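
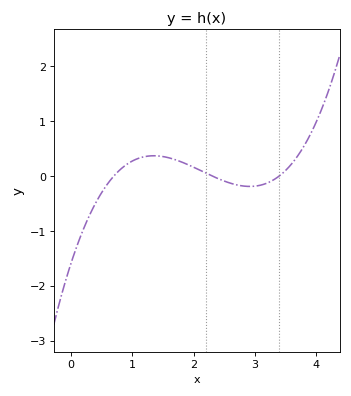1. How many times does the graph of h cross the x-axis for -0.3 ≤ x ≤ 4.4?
3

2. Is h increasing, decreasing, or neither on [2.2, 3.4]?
neither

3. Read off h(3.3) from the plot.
-0.1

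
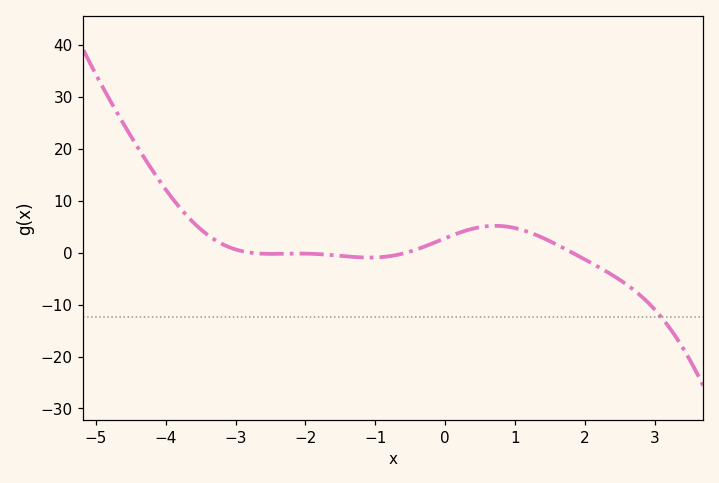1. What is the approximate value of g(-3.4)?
3.45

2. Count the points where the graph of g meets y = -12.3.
1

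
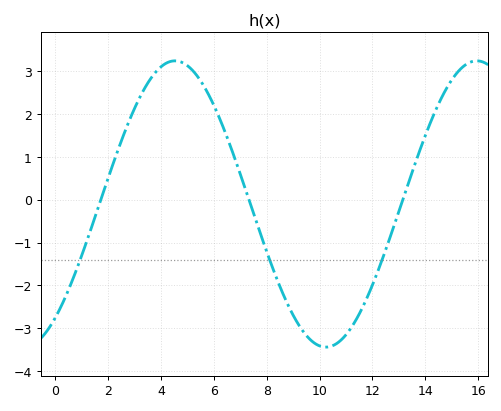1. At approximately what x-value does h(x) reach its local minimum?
10.2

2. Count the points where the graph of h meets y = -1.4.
3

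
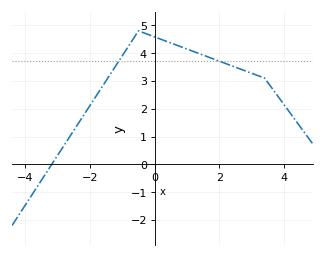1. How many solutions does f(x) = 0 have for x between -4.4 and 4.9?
1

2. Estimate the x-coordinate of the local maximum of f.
-0.5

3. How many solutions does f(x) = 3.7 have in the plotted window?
2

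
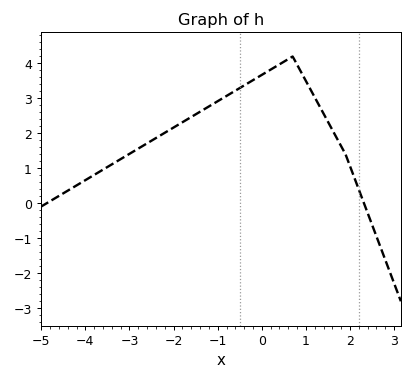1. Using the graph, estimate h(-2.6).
1.7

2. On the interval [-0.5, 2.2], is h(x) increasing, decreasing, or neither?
neither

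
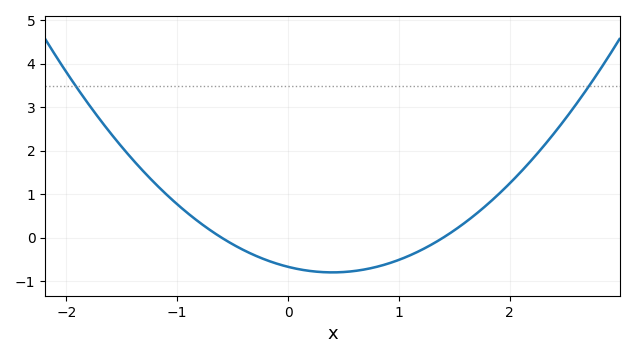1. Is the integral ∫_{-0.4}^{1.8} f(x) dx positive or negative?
negative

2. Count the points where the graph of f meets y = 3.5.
2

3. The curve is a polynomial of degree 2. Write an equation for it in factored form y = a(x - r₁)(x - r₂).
y = 0.8(x + 0.6)(x - 1.4)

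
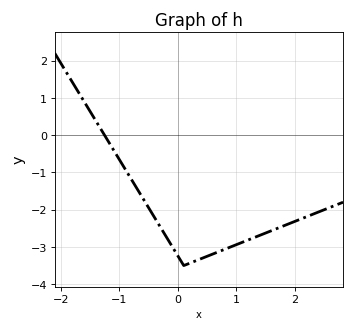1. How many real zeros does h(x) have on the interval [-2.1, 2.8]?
1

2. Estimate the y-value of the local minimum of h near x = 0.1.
-3.5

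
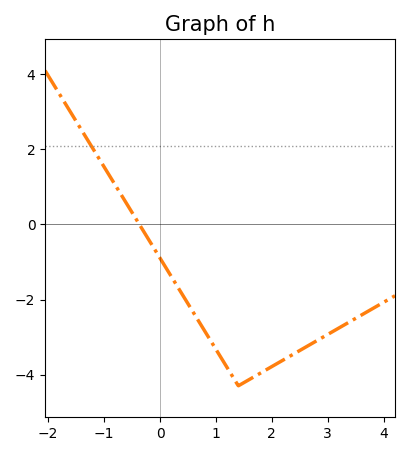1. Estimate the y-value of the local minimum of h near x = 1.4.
-4.2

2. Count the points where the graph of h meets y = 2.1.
1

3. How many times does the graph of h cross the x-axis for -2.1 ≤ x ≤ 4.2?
1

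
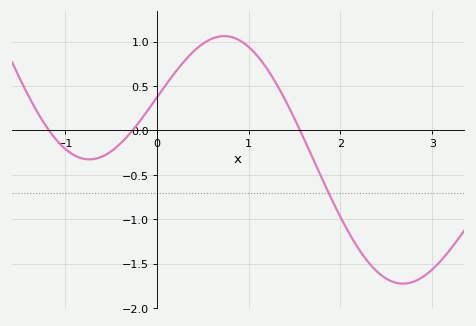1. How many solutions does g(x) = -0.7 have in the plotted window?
1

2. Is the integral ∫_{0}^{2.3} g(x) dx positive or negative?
positive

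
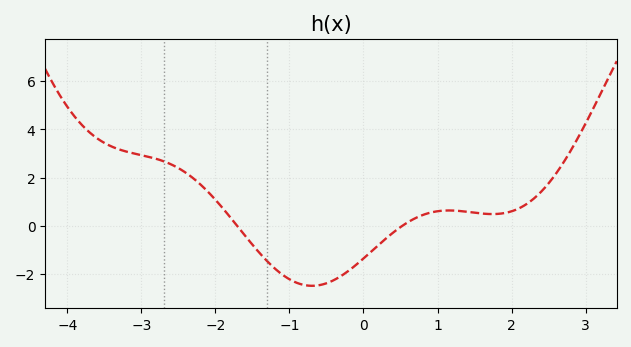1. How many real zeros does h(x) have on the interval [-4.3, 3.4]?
2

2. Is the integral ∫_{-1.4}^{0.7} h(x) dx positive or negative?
negative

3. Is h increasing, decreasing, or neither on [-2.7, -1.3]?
decreasing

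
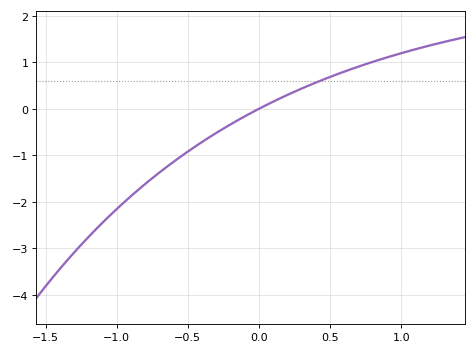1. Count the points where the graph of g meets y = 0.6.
1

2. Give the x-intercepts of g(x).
0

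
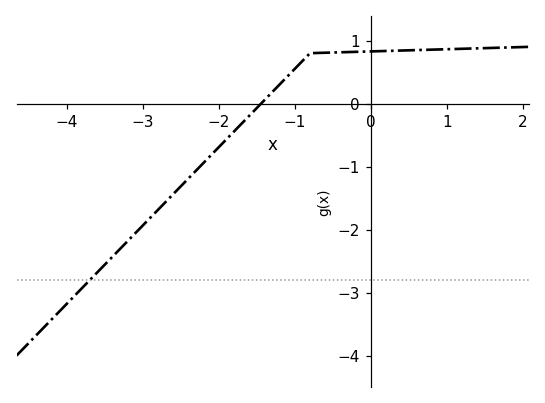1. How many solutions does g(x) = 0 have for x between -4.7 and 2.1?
1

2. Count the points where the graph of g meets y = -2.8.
1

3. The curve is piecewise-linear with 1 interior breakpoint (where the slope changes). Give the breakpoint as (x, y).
(-0.8, 0.8)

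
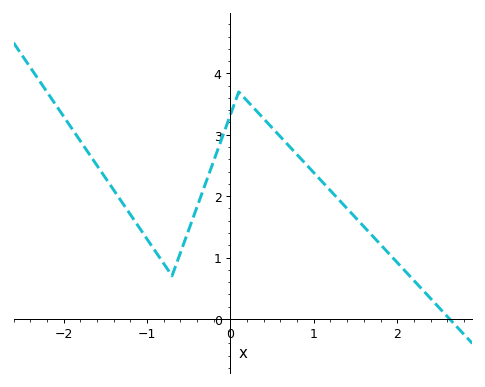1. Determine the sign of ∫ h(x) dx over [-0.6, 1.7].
positive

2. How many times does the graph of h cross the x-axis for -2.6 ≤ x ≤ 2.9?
1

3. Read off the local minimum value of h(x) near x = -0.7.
0.7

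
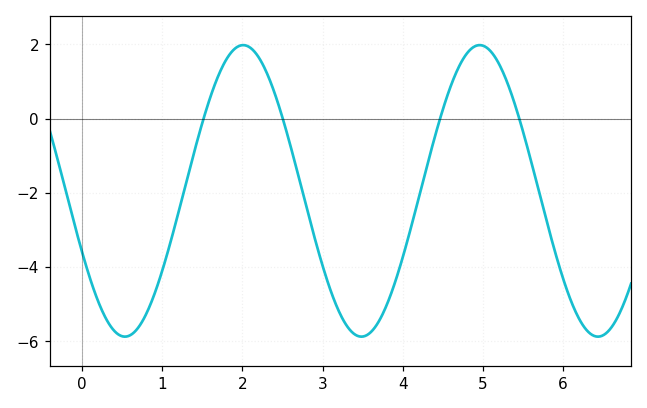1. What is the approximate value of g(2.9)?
-3.2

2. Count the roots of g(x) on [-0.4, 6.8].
4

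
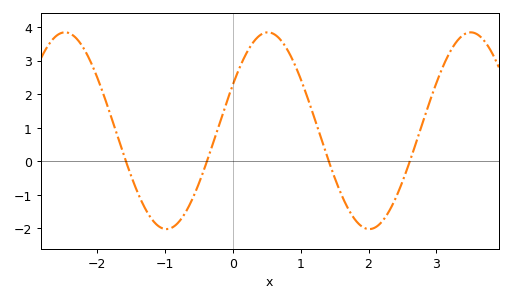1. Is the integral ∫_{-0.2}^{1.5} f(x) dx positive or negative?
positive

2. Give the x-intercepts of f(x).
-1.58, -0.383, 1.41, 2.61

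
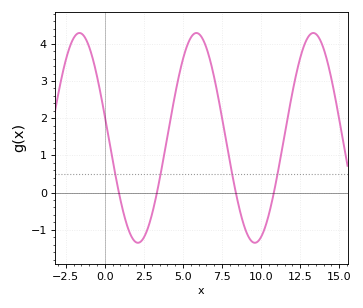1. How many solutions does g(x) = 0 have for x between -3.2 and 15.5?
4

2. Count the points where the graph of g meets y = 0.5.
4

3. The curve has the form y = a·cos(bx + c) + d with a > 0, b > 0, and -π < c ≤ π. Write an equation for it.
y = 2.82cos(0.84x + 1.36) + 1.47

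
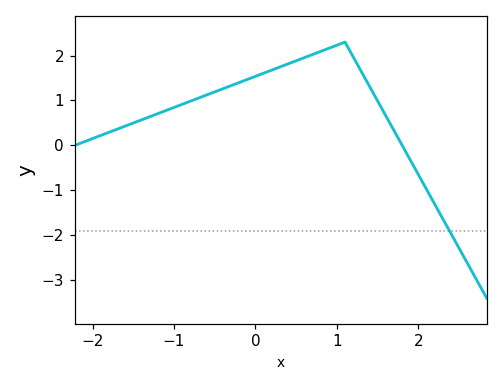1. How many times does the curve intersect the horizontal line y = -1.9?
1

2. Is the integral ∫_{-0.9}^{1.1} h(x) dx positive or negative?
positive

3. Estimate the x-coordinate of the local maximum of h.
1.1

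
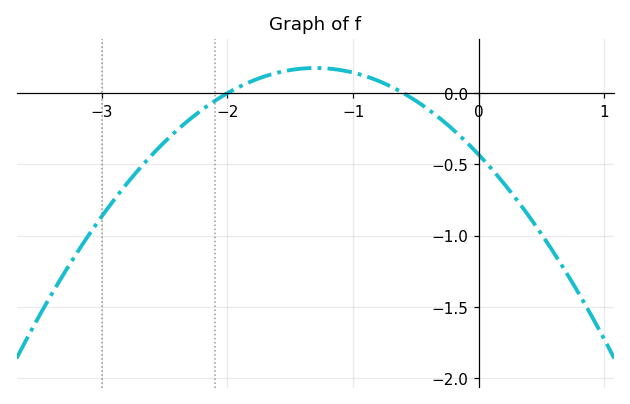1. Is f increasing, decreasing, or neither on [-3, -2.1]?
increasing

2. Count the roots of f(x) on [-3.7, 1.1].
2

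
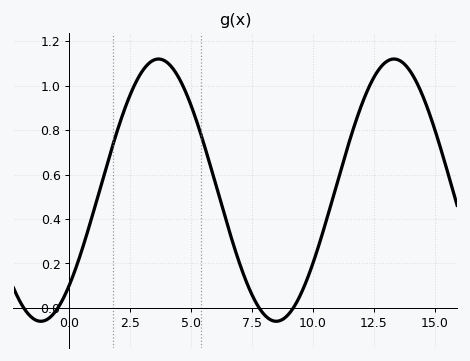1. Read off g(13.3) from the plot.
1.12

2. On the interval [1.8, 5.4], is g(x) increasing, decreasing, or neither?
neither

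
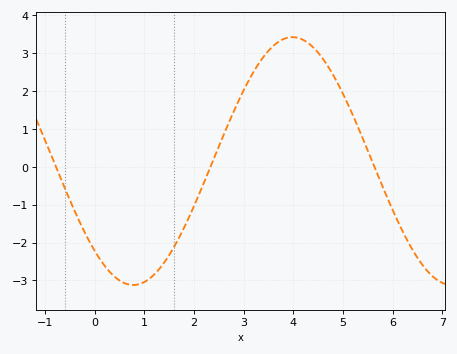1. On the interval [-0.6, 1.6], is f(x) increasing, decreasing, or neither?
neither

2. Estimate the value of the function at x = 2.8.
1.5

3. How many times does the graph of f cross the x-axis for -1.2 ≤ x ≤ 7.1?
3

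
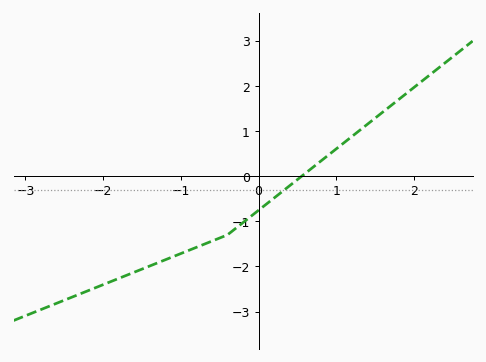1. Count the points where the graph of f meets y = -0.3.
1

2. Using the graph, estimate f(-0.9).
-1.65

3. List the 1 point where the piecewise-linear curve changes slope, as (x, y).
(-0.4, -1.3)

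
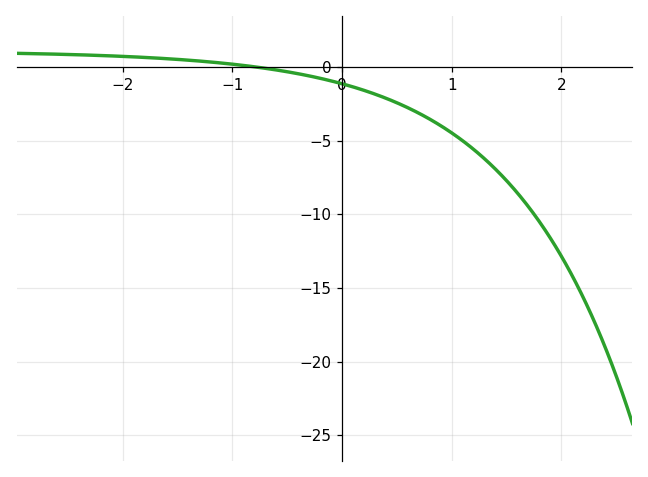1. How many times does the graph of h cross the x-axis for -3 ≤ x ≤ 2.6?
1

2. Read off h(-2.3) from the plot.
1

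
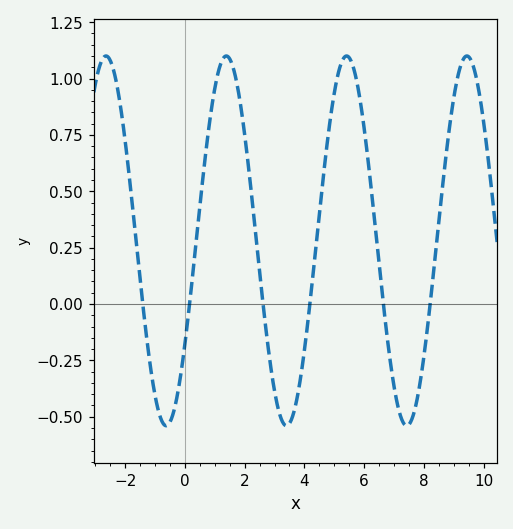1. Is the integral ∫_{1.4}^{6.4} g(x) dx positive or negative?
positive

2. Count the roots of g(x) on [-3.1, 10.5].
6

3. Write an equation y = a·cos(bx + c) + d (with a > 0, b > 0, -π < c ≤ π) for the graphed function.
y = 0.82cos(1.56x - 2.16) + 0.28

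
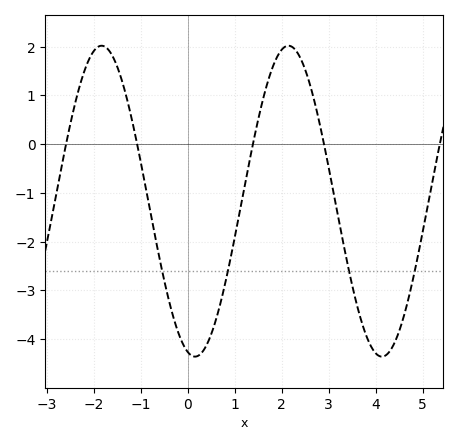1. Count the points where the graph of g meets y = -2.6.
4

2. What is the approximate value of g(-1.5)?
1.6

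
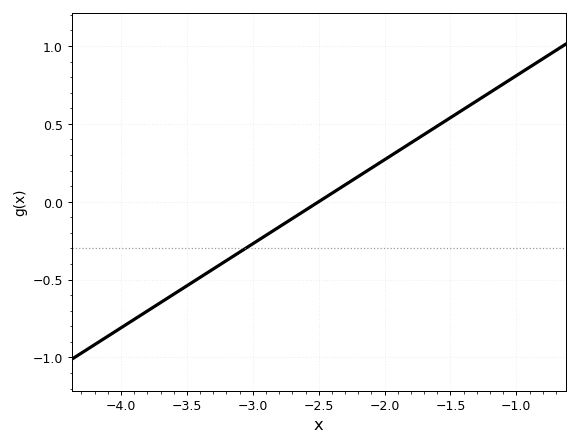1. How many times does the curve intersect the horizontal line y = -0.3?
1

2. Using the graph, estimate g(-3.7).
-0.648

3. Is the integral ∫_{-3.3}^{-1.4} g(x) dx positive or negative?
positive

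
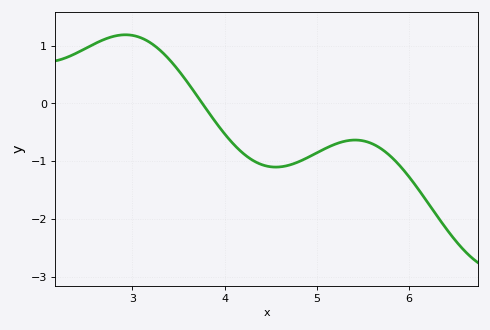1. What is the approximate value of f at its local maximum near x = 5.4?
-0.6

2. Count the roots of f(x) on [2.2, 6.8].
1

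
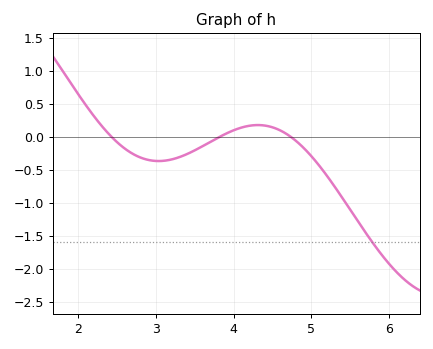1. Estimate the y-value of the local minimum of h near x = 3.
-0.35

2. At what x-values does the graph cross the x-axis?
2.4, 3.8, 4.7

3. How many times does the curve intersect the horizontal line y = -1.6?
1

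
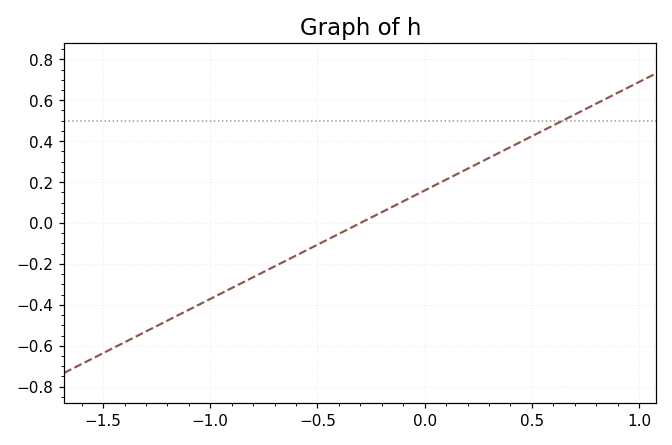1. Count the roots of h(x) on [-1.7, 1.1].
1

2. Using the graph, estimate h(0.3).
0.318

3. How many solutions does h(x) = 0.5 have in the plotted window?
1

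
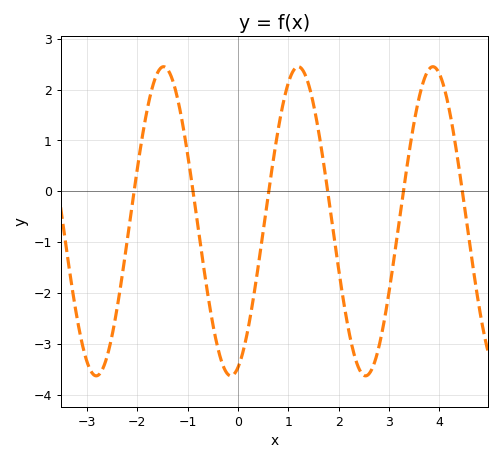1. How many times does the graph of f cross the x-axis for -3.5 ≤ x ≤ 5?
6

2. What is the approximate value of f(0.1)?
-3.15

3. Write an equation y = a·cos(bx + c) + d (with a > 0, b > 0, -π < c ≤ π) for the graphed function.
y = 3.04cos(2.35x - 2.81) - 0.59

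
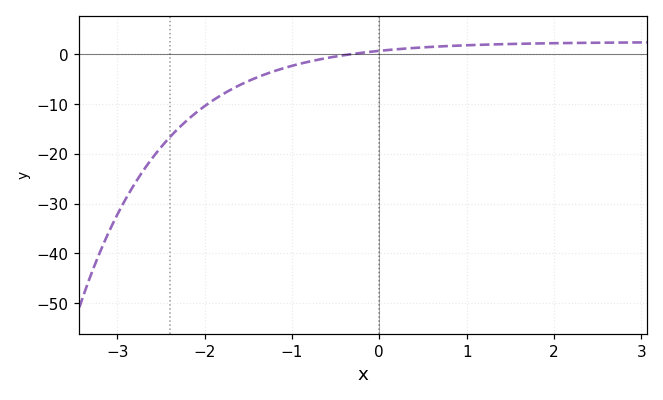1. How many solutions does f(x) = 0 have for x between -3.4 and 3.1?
1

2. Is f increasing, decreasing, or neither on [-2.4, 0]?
increasing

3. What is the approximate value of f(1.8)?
2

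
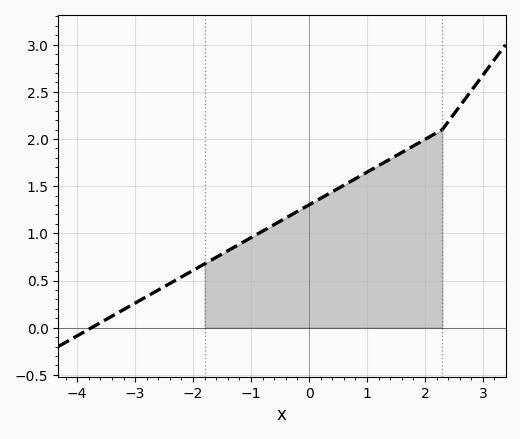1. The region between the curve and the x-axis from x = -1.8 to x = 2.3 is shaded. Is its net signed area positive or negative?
positive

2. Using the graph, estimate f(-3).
0.25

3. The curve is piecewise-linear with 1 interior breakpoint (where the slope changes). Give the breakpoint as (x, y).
(2.3, 2.1)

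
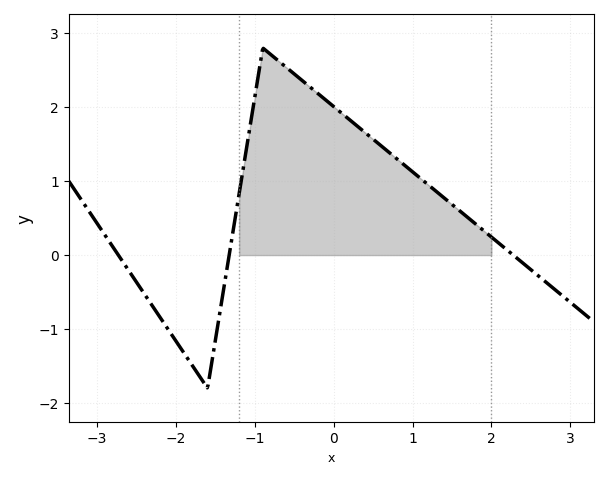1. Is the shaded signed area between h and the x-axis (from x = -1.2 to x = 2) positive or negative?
positive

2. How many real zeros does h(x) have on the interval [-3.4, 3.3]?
3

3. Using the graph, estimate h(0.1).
1.92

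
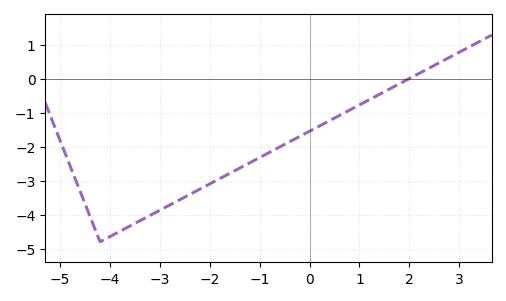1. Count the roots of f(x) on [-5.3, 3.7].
1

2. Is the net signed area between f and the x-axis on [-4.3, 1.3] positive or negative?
negative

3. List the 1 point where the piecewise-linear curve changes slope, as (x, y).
(-4.2, -4.8)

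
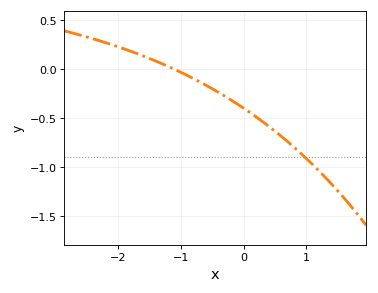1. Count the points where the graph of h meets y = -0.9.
1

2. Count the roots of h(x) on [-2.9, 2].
1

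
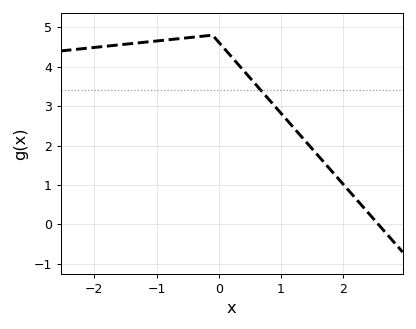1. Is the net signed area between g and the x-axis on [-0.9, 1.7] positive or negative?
positive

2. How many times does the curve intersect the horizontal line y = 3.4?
1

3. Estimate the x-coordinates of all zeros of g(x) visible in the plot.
2.57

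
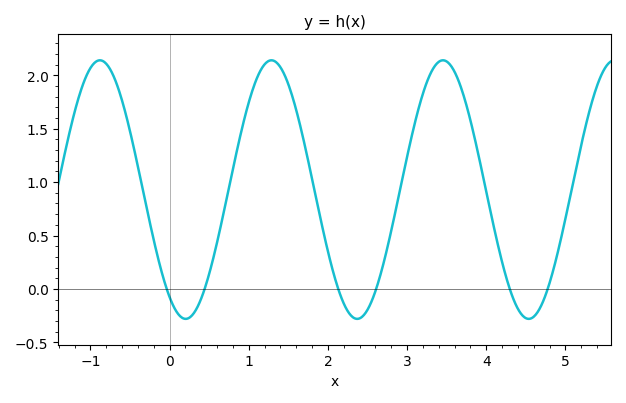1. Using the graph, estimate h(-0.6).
1.76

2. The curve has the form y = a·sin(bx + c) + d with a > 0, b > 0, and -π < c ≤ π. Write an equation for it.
y = 1.21sin(2.9x - 2.16) + 0.93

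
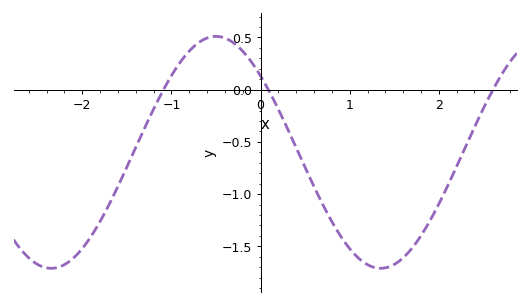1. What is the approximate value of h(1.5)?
-1.65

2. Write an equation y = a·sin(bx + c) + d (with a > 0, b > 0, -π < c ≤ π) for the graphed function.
y = 1.11sin(1.7x + 2.4) - 0.6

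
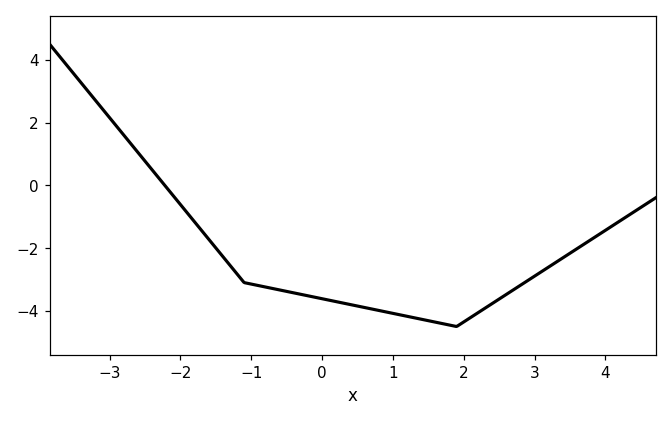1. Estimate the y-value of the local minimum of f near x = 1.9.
-4.4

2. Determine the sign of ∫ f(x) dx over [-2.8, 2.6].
negative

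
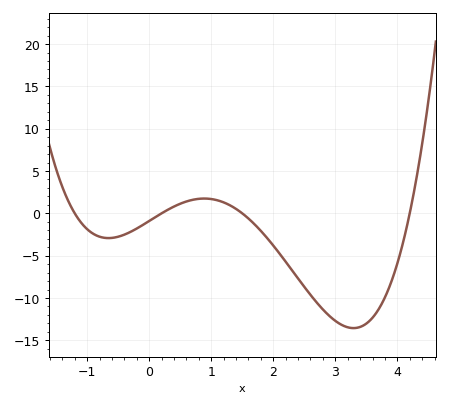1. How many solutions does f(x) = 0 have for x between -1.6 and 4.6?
4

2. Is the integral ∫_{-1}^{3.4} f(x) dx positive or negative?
negative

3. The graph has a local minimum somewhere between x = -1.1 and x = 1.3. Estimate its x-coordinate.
-0.657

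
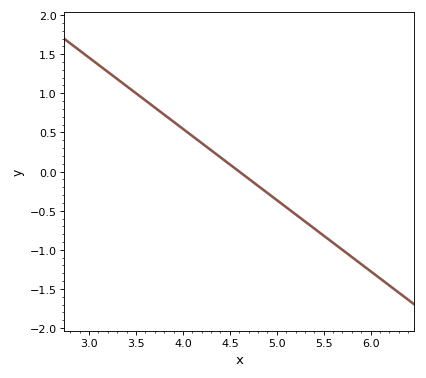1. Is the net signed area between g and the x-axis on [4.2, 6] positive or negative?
negative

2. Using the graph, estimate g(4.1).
0.455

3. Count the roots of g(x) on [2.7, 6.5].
1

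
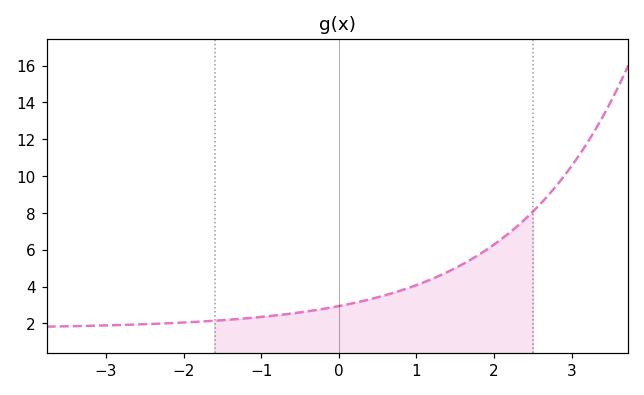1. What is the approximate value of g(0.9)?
3.93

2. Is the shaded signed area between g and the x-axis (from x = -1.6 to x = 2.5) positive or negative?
positive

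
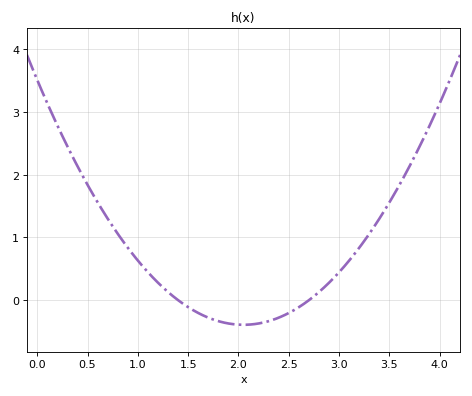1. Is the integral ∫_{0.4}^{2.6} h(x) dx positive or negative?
positive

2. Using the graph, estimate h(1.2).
0.279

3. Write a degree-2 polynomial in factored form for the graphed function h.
y = 0.93(x - 1.4)(x - 2.7)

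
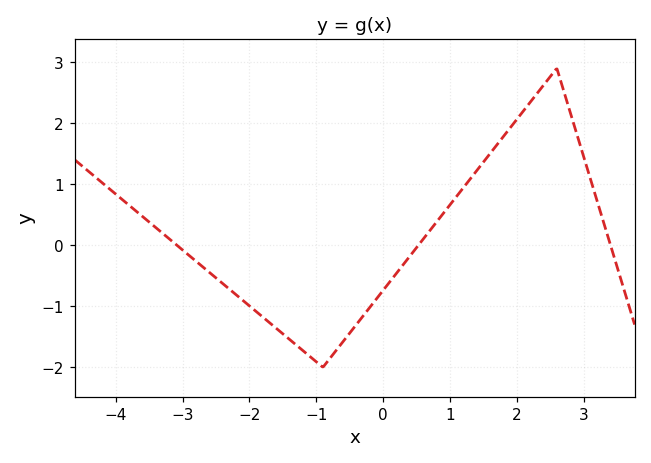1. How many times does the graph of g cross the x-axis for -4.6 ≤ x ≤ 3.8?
3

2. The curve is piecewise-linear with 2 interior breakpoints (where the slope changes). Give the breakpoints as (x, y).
(-0.9, -2); (2.6, 2.9)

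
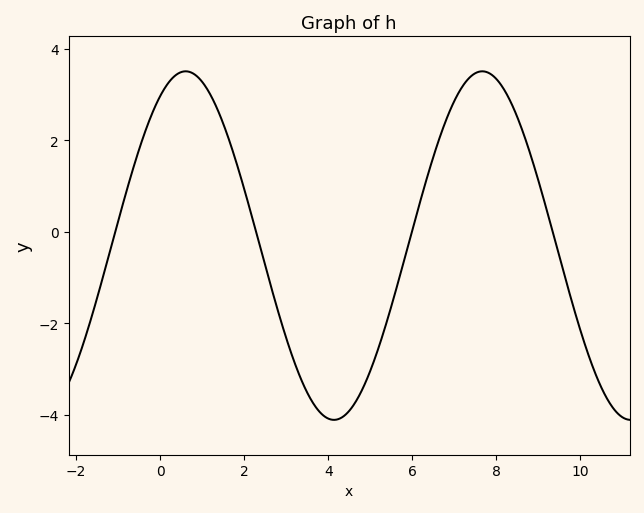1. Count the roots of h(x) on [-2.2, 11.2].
4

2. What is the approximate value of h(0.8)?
3.45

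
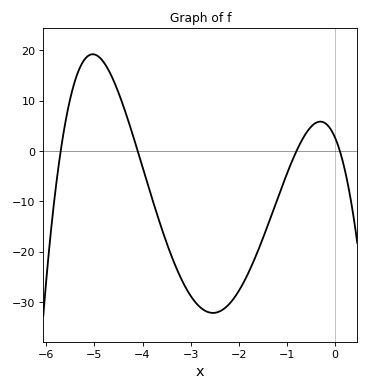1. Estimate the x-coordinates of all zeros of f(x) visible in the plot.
-5.7, -4.1, -0.8, 0.1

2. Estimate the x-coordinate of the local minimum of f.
-2.5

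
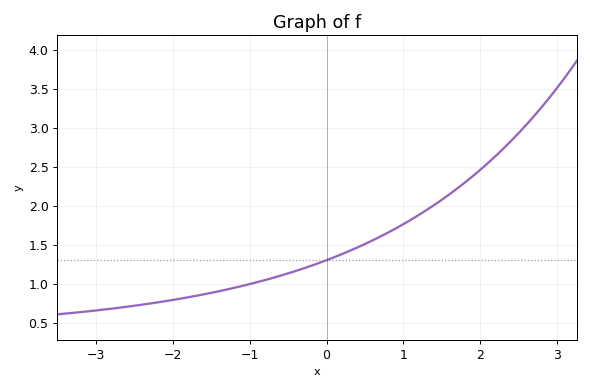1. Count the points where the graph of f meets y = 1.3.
1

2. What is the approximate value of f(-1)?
1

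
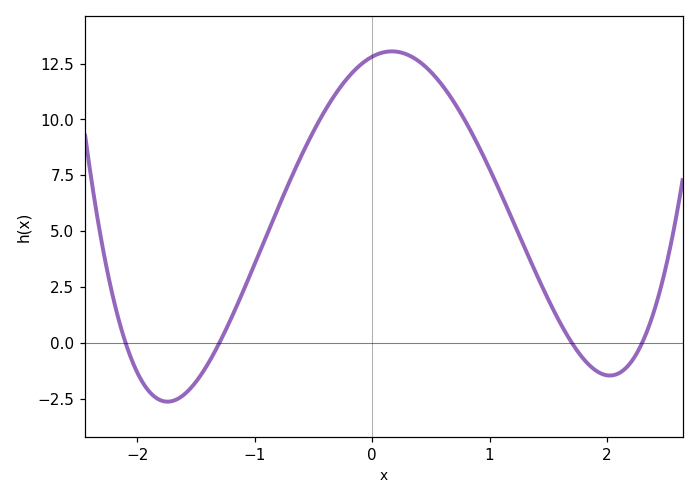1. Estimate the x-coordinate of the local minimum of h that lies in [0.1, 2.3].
2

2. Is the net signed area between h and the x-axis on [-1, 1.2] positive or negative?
positive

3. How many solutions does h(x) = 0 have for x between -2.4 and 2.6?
4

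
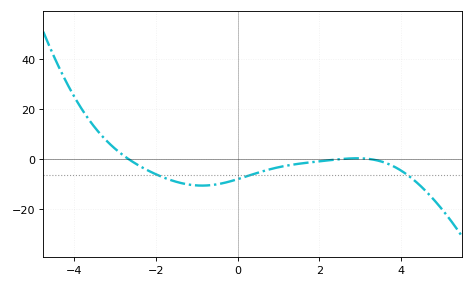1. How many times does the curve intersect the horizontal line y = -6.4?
3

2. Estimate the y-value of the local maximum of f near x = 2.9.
0.312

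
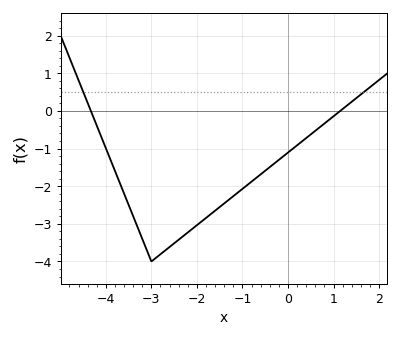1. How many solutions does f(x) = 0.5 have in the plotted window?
2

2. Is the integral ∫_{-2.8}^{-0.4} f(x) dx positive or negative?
negative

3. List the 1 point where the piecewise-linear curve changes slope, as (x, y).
(-3, -4)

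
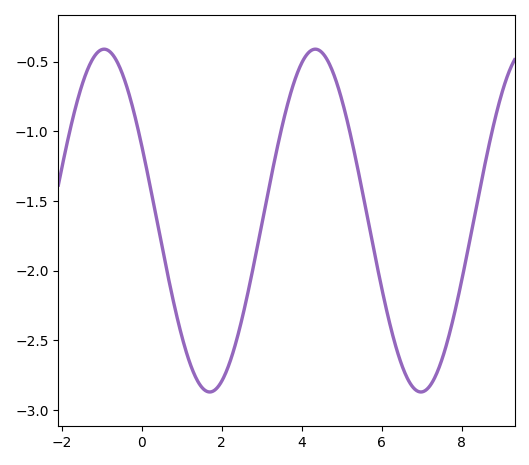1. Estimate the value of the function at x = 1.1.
-2.55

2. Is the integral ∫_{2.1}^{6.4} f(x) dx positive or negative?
negative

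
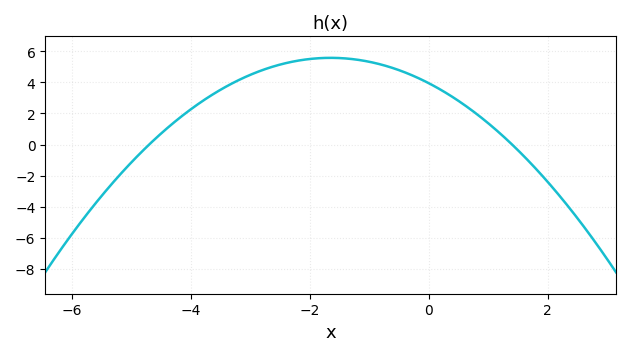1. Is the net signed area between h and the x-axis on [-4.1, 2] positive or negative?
positive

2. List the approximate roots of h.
-4.7, 1.4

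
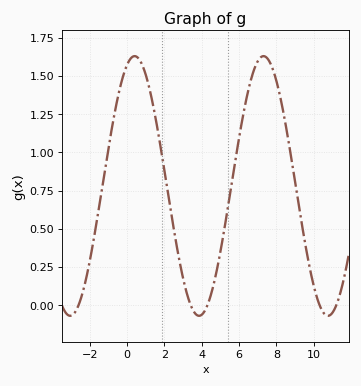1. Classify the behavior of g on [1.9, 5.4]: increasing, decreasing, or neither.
neither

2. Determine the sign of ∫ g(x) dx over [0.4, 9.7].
positive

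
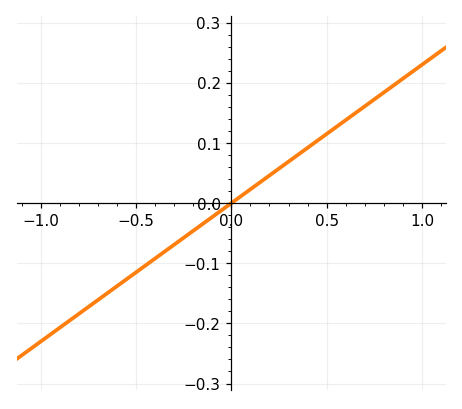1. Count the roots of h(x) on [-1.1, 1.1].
1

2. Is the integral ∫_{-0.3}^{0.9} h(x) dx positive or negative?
positive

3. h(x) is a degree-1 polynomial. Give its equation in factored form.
y = 0.23(x - 0)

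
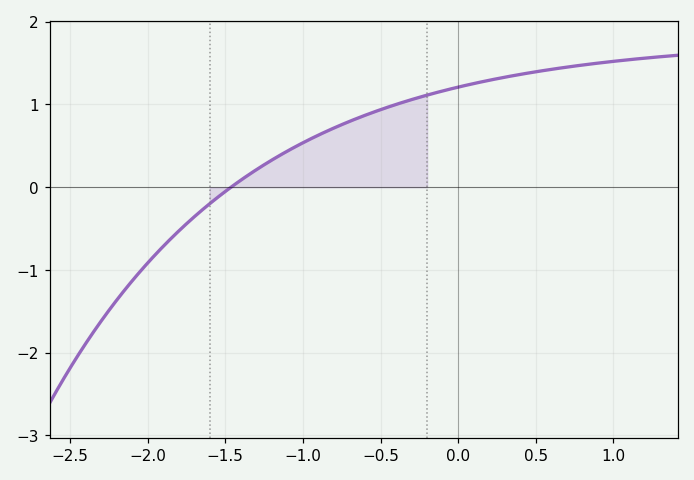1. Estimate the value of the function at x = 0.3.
1.33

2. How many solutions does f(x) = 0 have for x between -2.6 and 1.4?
1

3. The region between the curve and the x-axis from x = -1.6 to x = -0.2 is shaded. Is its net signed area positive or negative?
positive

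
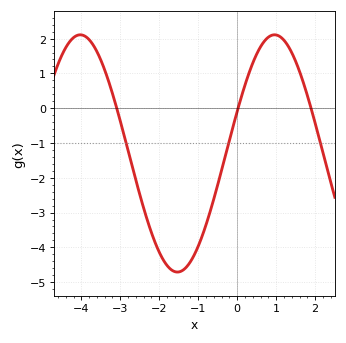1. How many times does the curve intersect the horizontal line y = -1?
3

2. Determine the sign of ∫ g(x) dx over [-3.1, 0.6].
negative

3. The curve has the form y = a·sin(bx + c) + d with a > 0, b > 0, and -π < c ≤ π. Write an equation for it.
y = 3.41sin(1.3x + 0.36) - 1.3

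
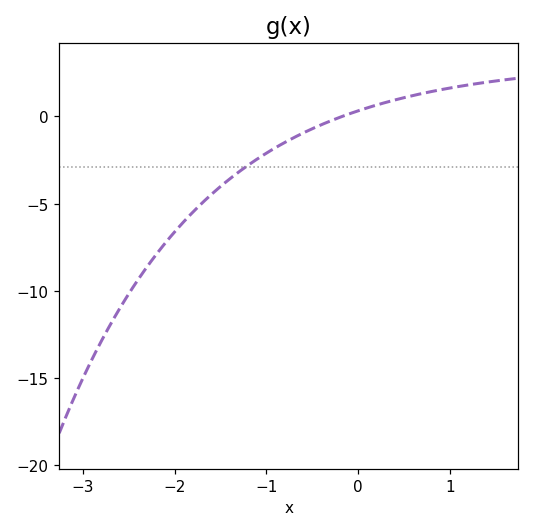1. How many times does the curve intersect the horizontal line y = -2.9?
1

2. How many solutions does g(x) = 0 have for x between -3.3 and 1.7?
1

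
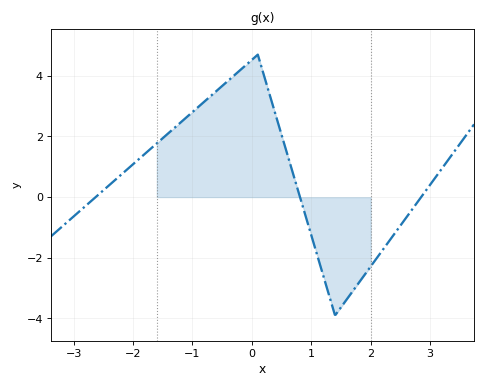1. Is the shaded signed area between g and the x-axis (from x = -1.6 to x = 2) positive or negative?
positive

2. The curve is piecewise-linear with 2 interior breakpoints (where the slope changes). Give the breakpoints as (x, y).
(0.1, 4.7); (1.4, -3.9)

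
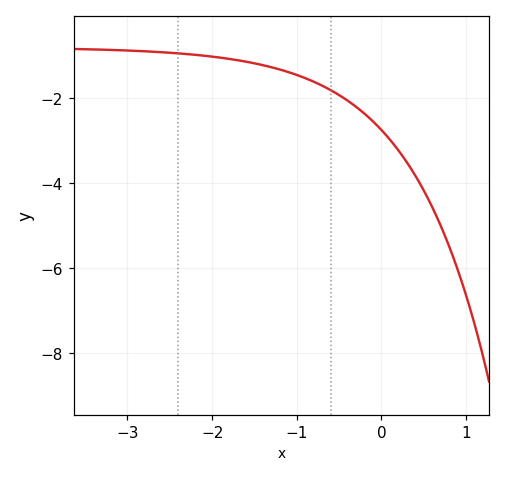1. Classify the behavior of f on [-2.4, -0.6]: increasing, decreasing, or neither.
decreasing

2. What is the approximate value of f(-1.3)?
-1.2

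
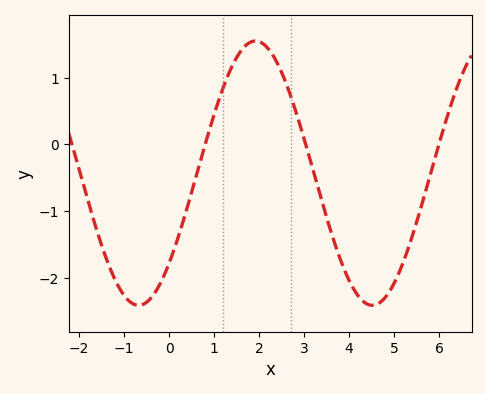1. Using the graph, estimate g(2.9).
0.3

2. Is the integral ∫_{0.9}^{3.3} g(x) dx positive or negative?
positive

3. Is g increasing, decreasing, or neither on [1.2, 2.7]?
neither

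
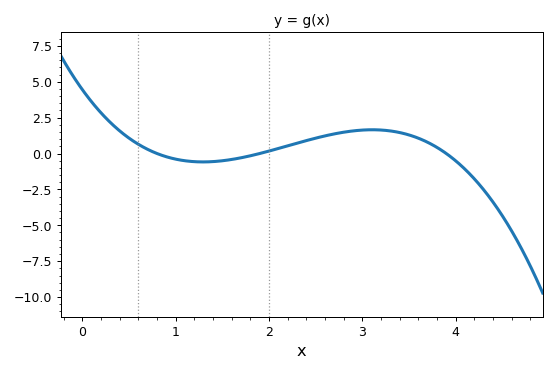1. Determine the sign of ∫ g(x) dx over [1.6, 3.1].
positive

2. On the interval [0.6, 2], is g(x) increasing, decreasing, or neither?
neither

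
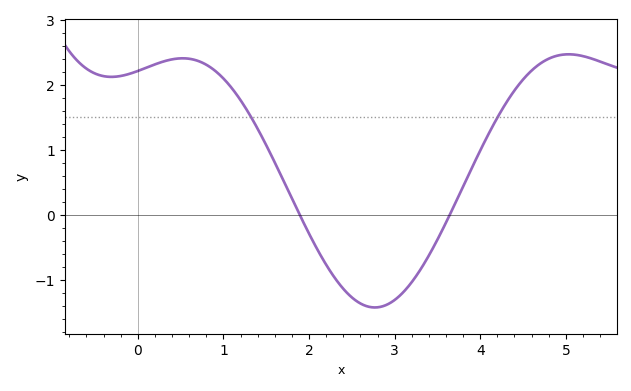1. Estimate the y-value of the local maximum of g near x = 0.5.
2.4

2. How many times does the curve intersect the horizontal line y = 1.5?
2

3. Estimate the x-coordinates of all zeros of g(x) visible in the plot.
1.9, 3.6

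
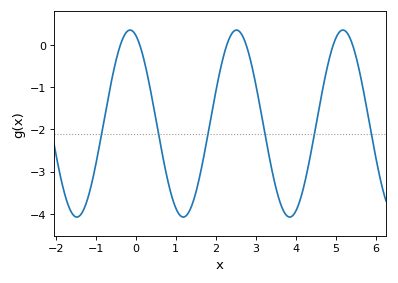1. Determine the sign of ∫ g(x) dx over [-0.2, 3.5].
negative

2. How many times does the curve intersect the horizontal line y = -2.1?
6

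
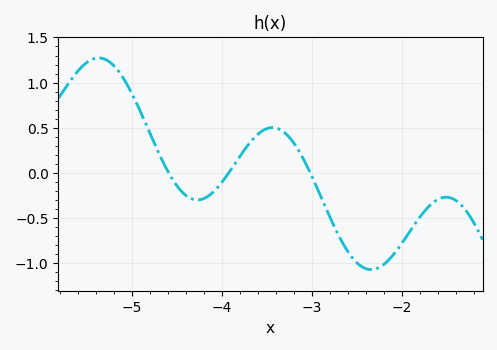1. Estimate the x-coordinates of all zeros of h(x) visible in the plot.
-4.6, -3.9, -3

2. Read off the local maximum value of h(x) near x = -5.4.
1.25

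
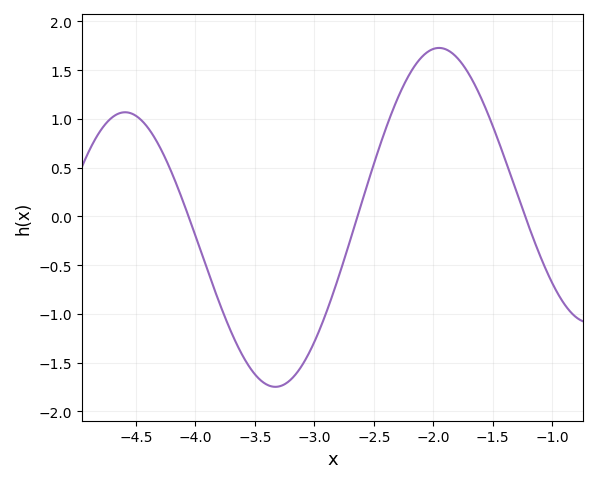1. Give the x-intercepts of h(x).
-4.1, -2.6, -1.2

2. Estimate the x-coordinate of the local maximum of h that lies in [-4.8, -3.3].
-4.6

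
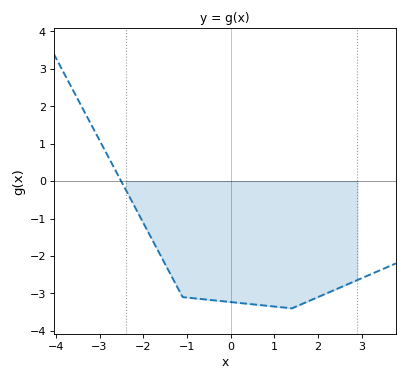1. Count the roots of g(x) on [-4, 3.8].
1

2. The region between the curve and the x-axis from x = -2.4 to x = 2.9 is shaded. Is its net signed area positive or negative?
negative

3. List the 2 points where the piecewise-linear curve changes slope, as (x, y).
(-1.1, -3.1); (1.4, -3.4)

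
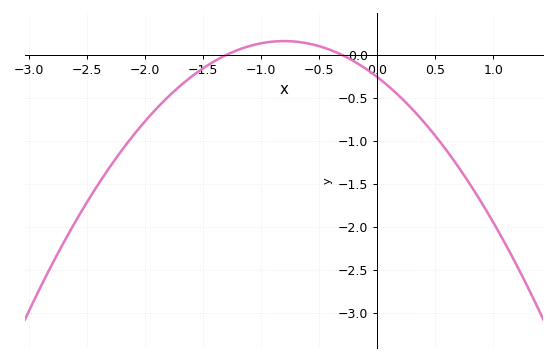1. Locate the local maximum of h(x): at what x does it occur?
-0.8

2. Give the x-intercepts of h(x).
-1.3, -0.3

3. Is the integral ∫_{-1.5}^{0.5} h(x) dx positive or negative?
negative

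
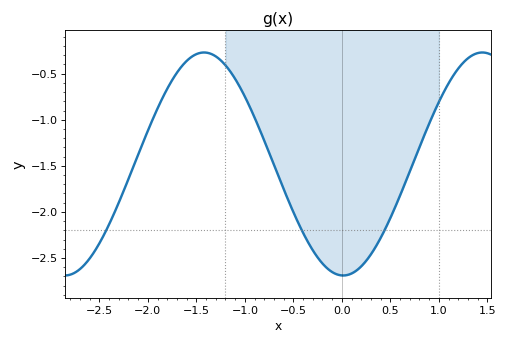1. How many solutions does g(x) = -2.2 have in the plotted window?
3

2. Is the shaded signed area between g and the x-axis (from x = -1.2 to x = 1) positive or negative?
negative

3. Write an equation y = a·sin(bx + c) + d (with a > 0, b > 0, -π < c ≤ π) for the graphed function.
y = 1.21sin(2.2x - 1.6) - 1.48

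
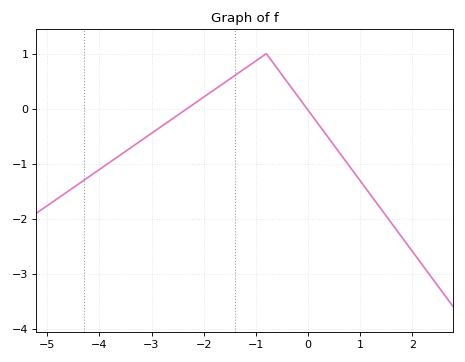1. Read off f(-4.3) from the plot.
-1.3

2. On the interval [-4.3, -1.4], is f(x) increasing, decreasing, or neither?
increasing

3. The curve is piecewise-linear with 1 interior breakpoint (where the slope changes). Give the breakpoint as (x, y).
(-0.8, 1)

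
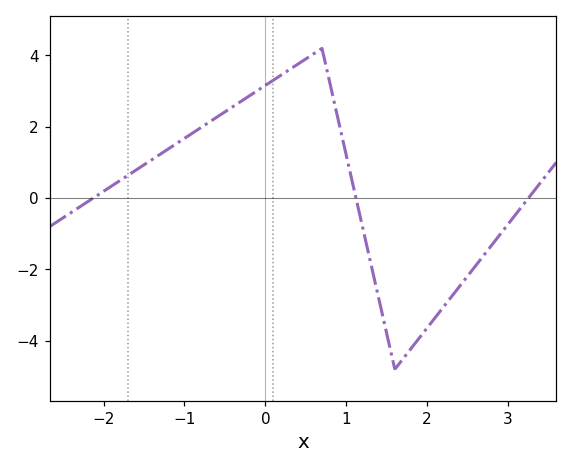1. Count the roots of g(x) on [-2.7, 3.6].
3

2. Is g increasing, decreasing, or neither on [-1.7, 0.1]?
increasing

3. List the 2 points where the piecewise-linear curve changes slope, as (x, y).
(0.7, 4.2); (1.6, -4.8)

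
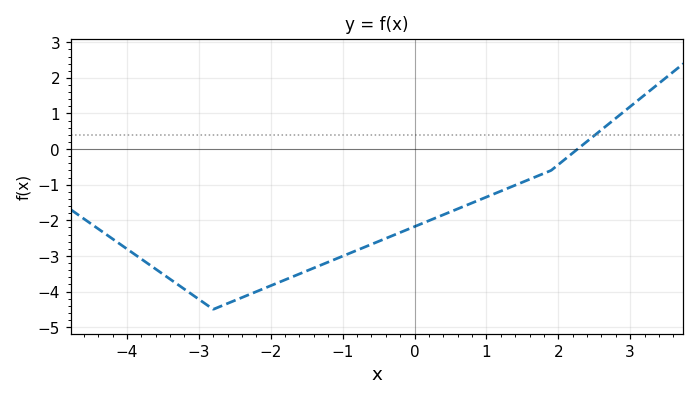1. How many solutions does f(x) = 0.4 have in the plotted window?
1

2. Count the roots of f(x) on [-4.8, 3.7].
1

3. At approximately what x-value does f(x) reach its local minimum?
-2.8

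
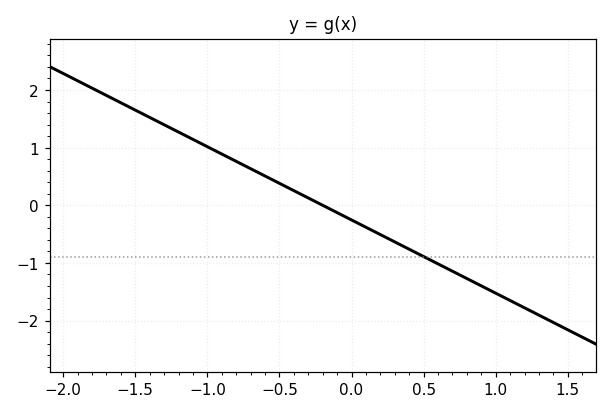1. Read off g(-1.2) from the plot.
1.3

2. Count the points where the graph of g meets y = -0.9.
1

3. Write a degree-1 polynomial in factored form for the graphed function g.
y = -1.27(x + 0.2)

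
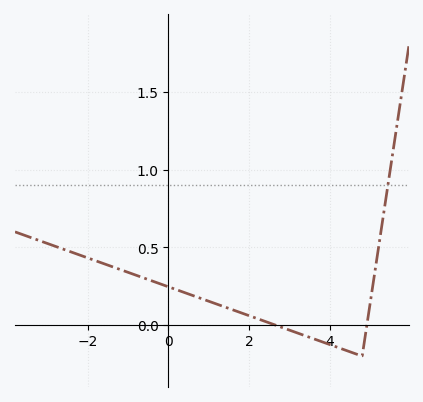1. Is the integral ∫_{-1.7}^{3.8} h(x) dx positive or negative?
positive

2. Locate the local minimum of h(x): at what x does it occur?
4.8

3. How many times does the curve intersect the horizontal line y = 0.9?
1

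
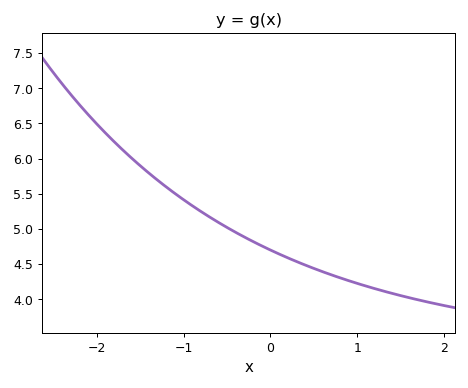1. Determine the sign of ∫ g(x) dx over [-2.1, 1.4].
positive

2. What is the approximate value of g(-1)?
5.41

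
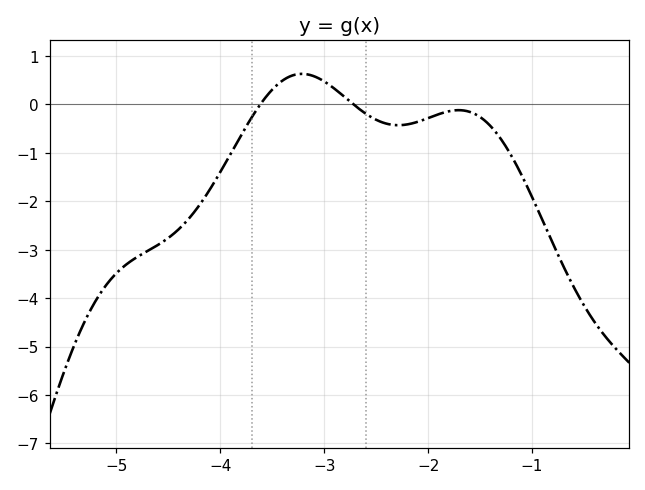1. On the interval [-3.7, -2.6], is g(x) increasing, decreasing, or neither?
neither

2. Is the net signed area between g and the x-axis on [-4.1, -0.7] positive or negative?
negative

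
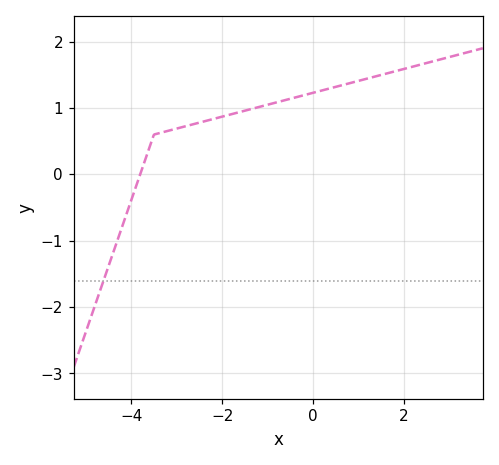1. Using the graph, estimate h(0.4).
1.3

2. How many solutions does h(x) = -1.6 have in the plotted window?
1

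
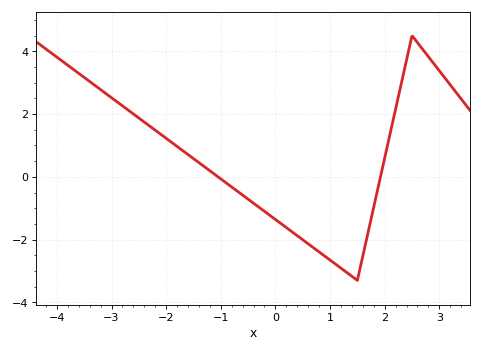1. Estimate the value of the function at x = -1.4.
0.4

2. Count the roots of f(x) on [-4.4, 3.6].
2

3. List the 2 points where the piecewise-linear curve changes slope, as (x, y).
(1.5, -3.3); (2.5, 4.5)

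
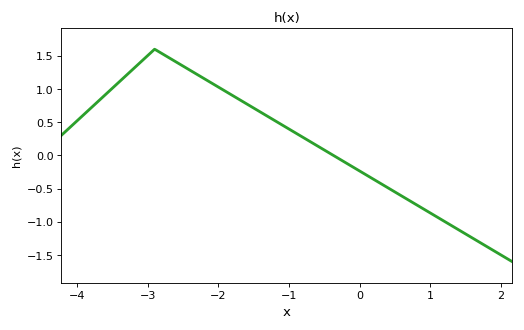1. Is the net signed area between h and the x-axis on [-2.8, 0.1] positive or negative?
positive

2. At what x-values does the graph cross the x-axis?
-0.372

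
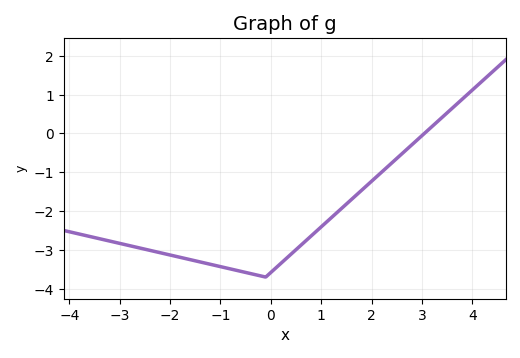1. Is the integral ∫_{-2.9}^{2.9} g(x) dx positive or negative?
negative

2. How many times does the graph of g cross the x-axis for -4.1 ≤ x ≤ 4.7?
1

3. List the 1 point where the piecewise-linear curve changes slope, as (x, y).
(-0.1, -3.7)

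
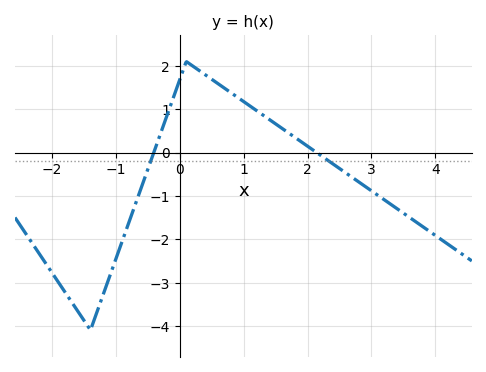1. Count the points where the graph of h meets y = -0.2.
2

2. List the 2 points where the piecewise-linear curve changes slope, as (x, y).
(-1.4, -4.1); (0.1, 2.1)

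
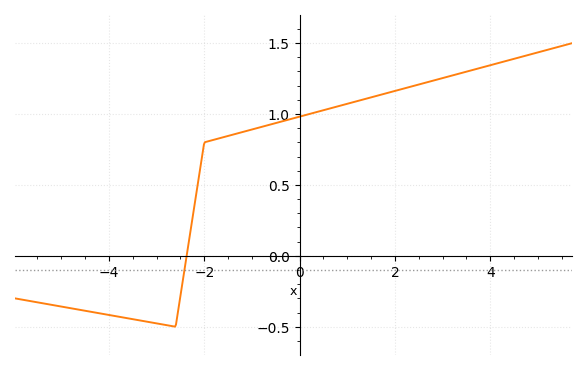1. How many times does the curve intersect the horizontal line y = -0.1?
1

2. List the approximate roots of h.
-2.37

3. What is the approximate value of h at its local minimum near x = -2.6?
-0.5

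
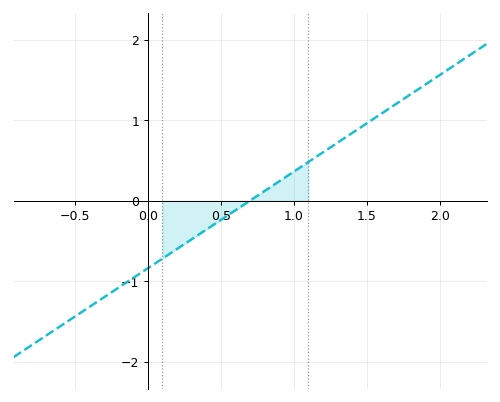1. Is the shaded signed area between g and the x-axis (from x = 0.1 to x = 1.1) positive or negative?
negative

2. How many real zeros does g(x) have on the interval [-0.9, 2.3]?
1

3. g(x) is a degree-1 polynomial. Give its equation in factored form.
y = 1.2(x - 0.7)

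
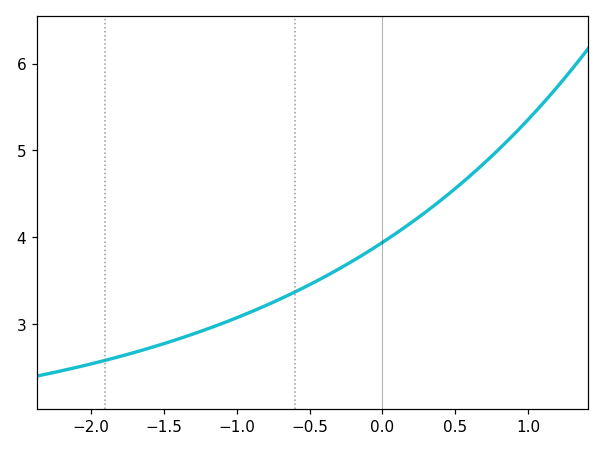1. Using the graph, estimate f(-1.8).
2.6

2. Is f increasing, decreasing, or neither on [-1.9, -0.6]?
increasing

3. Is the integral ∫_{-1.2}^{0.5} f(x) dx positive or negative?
positive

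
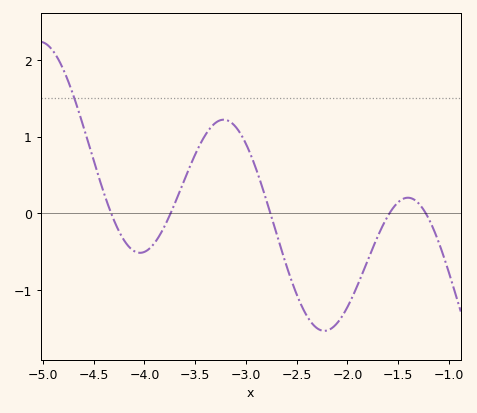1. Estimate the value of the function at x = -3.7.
0.1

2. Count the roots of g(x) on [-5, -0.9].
5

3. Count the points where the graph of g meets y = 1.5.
1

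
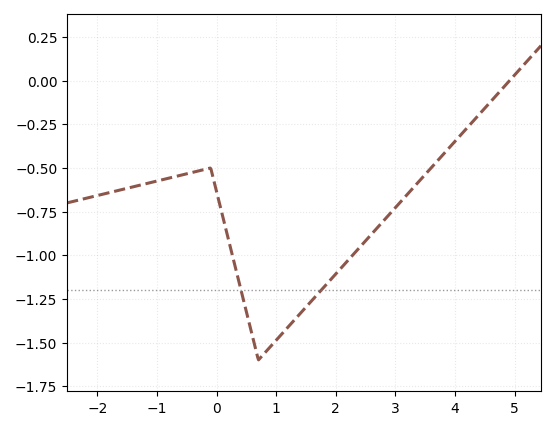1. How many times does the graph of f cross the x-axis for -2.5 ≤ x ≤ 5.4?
1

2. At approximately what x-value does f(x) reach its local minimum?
0.8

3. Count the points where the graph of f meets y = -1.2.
2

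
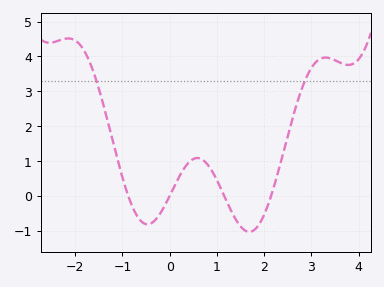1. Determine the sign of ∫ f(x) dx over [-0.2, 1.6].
positive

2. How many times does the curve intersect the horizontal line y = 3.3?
2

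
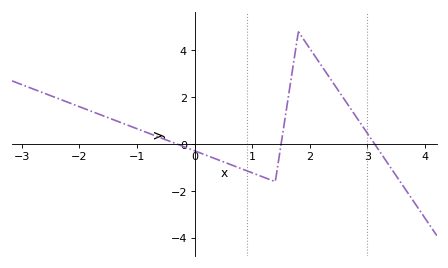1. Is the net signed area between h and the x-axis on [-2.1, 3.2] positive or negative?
positive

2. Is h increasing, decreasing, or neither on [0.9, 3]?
neither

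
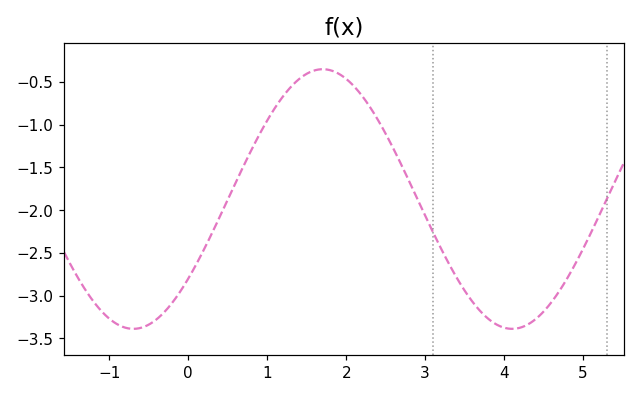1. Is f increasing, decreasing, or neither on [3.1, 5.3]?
neither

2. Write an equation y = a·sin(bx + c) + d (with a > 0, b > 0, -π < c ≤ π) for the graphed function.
y = 1.52sin(1.3x - 0.66) - 1.87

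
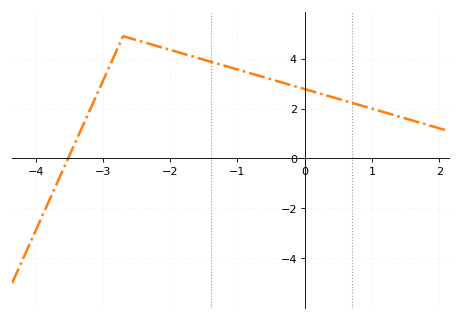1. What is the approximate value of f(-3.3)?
1.4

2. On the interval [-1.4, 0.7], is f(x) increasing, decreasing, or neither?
decreasing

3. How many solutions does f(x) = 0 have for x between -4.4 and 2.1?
1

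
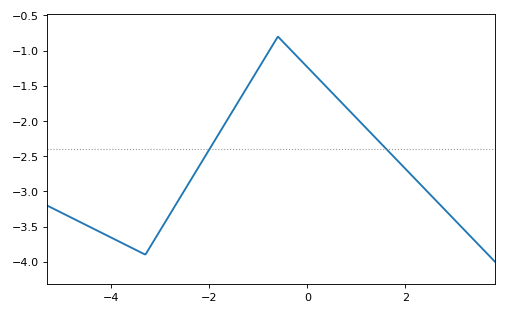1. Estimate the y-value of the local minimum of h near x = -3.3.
-3.9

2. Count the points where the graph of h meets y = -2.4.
2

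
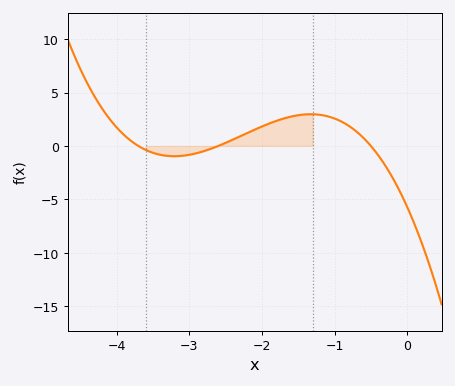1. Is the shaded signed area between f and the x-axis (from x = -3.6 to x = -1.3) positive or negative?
positive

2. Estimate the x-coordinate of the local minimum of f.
-3.2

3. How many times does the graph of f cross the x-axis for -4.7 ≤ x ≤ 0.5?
3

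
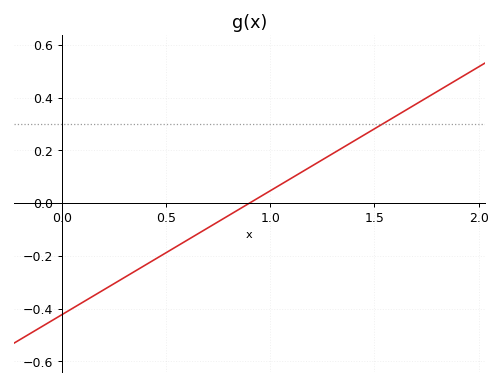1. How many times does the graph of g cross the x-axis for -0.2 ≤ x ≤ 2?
1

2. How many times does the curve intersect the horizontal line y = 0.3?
1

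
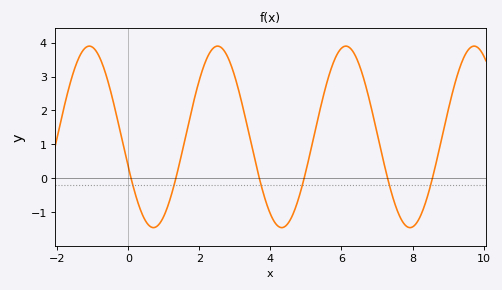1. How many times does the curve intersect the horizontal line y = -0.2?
6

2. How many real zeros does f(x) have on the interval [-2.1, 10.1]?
6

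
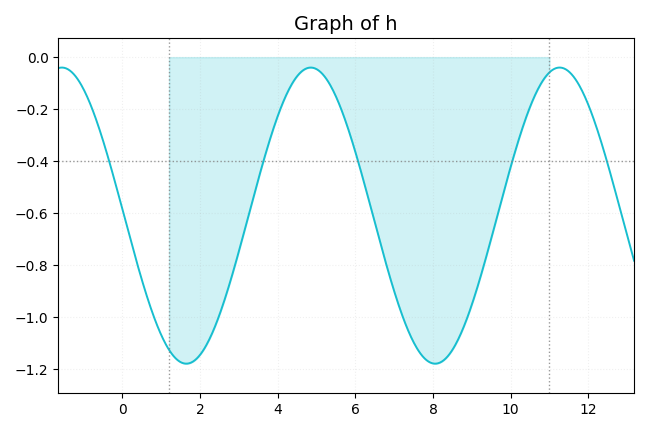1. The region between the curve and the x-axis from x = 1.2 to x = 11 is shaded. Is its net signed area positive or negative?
negative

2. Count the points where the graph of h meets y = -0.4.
5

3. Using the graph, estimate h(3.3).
-0.581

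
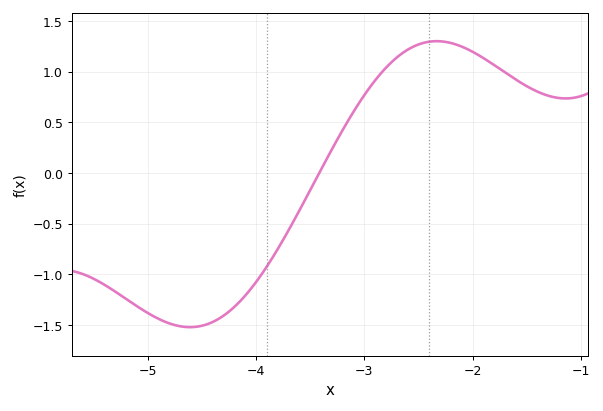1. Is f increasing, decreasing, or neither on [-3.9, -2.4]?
increasing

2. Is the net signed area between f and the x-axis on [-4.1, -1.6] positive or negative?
positive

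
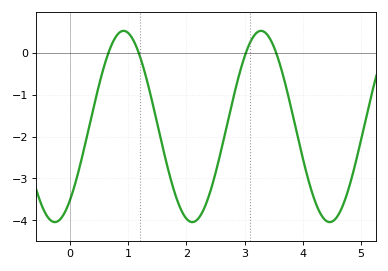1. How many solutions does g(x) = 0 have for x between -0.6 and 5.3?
4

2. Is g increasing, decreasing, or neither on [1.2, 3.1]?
neither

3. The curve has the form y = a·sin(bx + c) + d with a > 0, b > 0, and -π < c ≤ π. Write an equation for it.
y = 2.28sin(2.66x - 0.88) - 1.76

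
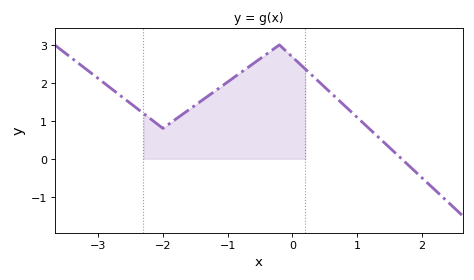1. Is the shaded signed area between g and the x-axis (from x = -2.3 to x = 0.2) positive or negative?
positive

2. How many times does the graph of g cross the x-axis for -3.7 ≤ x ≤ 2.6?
1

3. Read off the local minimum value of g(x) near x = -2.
0.801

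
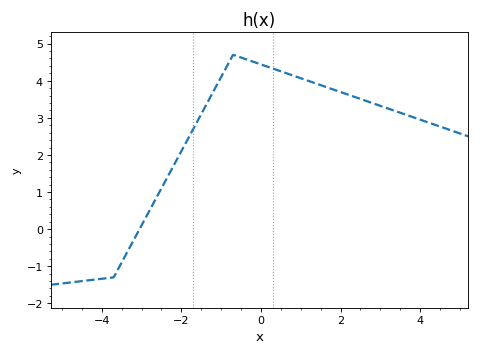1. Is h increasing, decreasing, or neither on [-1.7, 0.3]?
neither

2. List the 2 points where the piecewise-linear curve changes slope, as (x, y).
(-3.7, -1.3); (-0.7, 4.7)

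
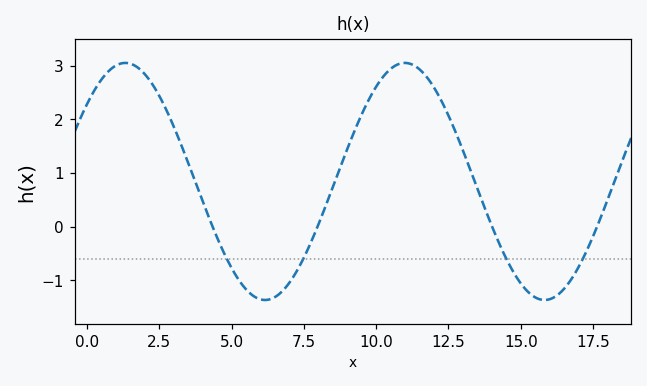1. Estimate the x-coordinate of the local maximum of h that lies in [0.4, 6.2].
1.32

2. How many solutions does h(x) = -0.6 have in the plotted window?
4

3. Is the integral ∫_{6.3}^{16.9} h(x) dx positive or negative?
positive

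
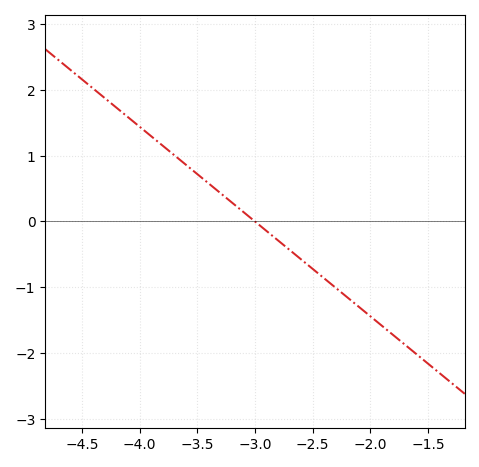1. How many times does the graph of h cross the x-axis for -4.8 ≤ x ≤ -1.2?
1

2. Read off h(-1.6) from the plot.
-2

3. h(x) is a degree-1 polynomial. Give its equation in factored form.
y = -1.44(x + 3)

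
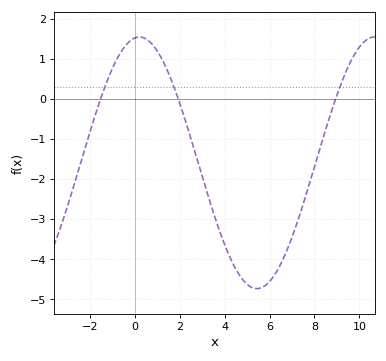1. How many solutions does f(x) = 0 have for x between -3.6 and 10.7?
3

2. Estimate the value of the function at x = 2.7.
-1.4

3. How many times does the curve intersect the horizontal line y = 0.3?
3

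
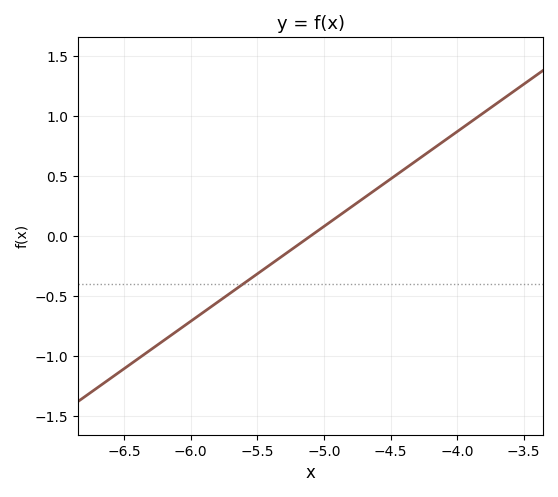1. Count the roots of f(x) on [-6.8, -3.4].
1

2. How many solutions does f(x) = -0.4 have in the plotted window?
1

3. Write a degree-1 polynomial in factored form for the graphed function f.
y = 0.79(x + 5.1)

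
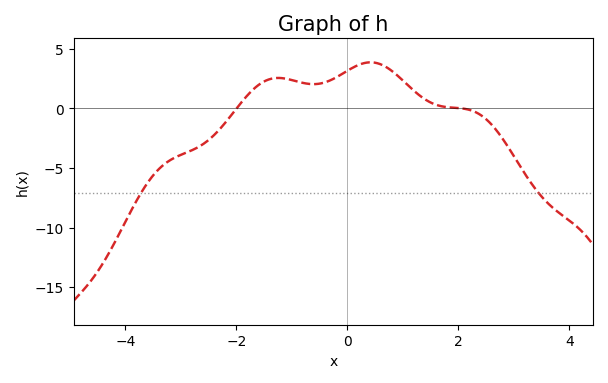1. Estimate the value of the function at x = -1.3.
2.55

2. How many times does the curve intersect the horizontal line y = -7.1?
2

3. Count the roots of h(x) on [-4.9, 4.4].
2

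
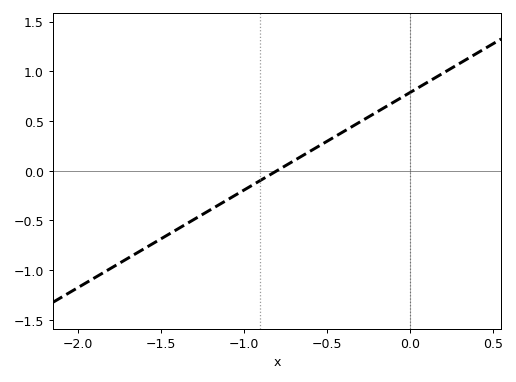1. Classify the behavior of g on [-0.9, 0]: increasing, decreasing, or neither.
increasing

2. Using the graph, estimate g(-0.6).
0.196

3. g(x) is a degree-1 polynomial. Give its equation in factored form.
y = 0.98(x + 0.8)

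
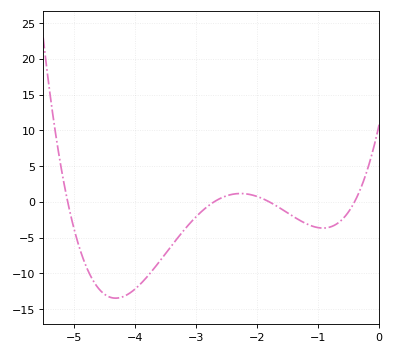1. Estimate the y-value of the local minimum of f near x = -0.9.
-3.5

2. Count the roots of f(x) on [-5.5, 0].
4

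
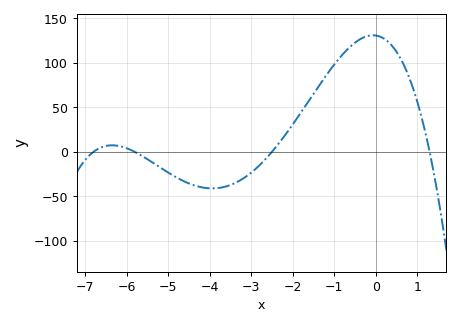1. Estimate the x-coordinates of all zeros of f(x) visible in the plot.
-6.8, -5.8, -2.5, 1.3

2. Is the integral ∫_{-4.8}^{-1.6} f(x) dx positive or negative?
negative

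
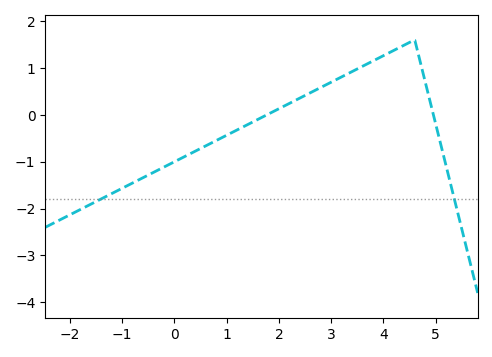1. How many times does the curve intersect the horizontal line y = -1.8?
2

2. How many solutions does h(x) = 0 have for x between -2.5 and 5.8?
2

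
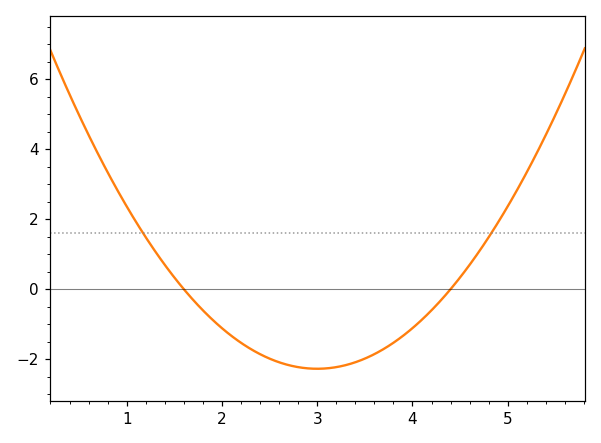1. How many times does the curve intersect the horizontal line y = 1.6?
2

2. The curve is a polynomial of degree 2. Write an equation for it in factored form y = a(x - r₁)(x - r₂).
y = 1.16(x - 1.6)(x - 4.4)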